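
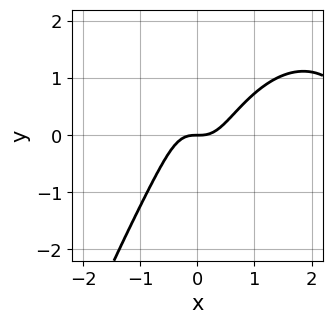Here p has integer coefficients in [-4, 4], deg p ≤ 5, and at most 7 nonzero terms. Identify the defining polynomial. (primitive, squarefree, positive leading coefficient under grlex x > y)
First, the degree is 4 — no degree-3 curve has this shape.
Next, from the axis intercepts and sections: it meets the y-axis at y = 0 (among the integer gridlines); one x-axis crossing is at x = 0.
Finally, assembling these constraints gives the stated polynomial.

x^4 - 3*x^3 + x^2*y + x*y^2 + y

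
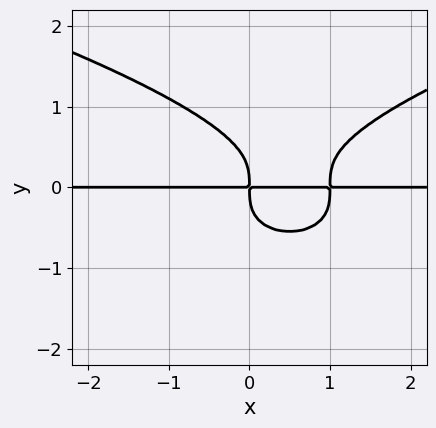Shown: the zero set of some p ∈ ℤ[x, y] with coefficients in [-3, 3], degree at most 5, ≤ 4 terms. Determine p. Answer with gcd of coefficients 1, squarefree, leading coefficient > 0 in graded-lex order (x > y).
Degree: no degree-3 curve has this shape, so deg p = 4.
Reading off the gridlines: every point of the x-axis in the box is on the curve.
Together with the visible shape, these determine p as stated.

3*y^4 - 2*x^2*y + 2*x*y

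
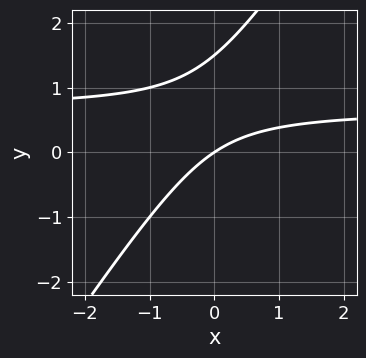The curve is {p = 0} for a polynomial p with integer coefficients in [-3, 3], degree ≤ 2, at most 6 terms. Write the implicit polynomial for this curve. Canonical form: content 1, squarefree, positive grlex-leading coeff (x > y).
3*x*y - 2*y^2 - 2*x + 3*y

1. The degree is 2 — a generic line meets the curve in up to 2 points.
2. Checking where it meets the axes: it crosses the y-axis at the gridline y = 0; it crosses the x-axis at the gridline x = 0.
3. Putting this together gives p.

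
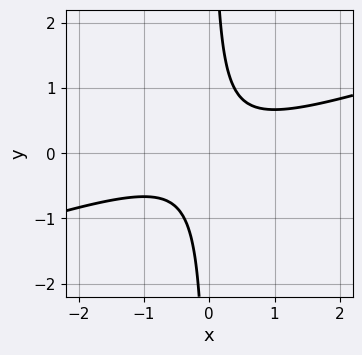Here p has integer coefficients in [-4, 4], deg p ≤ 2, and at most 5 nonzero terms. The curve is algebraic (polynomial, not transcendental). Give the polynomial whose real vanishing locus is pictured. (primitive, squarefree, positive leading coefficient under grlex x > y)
x^2 - 3*x*y + 1

deg p = 2.
From the axis intercepts and sections: it misses every integer gridline on the x-axis; no y-intercept at any integer in the box.
Fitting integer coefficients to these (and the overall shape) gives p.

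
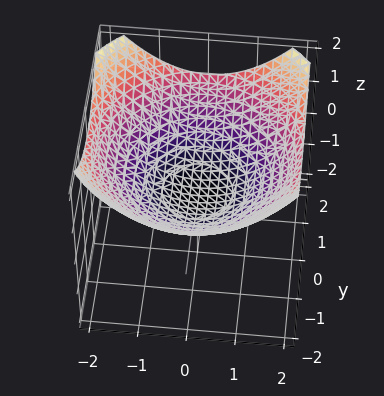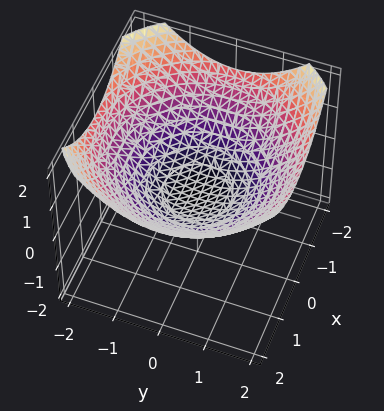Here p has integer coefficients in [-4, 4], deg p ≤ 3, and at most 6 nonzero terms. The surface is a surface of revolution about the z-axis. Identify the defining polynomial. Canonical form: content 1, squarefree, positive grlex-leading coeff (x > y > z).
x^2 + y^2 - 3*z - 1

1. deg p = 2.
2. Symmetries: every cross-section ⟂ z is a circle, so x, y appear only via x² + y².
3. From the visible intercepts: a circular section at z = 0 has radius exactly 1; among the integer gridlines, it crosses the x-axis at x ∈ {-1, 1}.
4. Solving for integer coefficients yields p as stated.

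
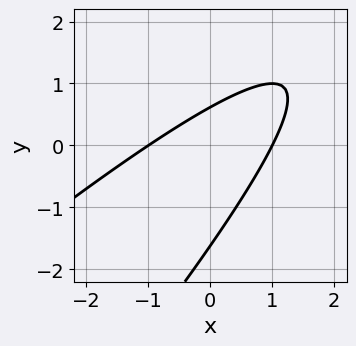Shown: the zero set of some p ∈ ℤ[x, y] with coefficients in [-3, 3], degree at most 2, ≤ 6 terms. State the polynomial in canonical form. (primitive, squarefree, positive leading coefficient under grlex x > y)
The degree is 2 — no degree-1 curve has this shape.
From the visible intercepts: among the integer gridlines, it crosses the x-axis at x ∈ {-1, 1}.
Matching integer coefficients to the picture gives p.

x^2 - 2*x*y + y^2 + y - 1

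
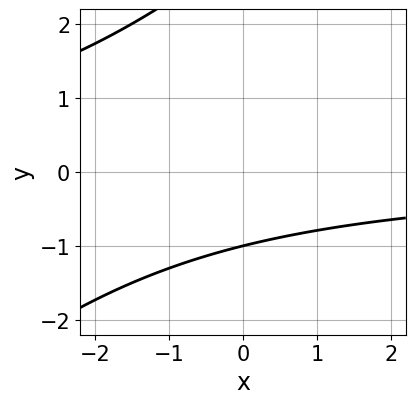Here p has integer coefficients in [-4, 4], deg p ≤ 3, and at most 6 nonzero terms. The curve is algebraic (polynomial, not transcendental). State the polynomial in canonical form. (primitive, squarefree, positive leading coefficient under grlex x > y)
First, degree: a generic line meets the curve in up to 2 points, so deg p = 2.
Next, from the visible intercepts: it crosses the y-axis at the gridline y = -1; it misses every integer gridline on the x-axis.
Finally, assembling these constraints gives the stated polynomial.

x*y - y^2 + 2*y + 3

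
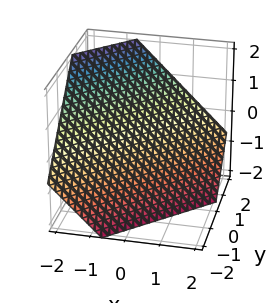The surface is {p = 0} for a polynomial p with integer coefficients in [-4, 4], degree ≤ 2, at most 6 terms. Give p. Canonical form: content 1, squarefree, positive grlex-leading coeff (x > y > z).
3*x - 3*y + 3*z + 2

First, the degree is 1 — every cross-section is a straight line — this is a plane.
Finally, the integer polynomial consistent with all of this is the stated p.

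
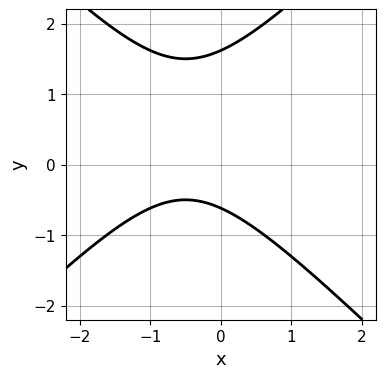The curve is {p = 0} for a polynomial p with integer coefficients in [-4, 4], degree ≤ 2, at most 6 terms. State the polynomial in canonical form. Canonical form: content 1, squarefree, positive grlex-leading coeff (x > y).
x^2 - y^2 + x + y + 1

deg p = 2. A generic line meets the curve in up to 2 points.
From the axis intercepts and sections: it misses every integer gridline on the x-axis.
Fitting integer coefficients to these (and the overall shape) gives p.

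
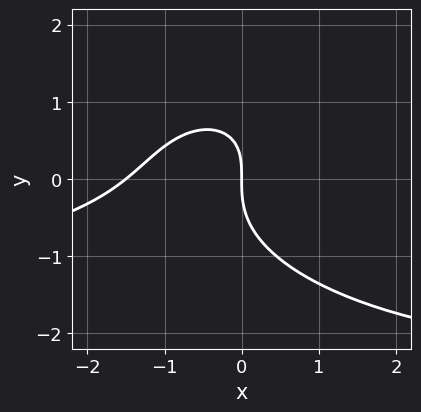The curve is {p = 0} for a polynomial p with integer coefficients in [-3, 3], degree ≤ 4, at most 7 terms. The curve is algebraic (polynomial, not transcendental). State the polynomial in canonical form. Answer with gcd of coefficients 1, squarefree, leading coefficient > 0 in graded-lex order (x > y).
deg p = 3.
From the axis intercepts and sections: it meets the x-axis at x = 0 (among the integer gridlines); it crosses the y-axis at the gridline y = 0.
Matching integer coefficients to the picture gives p.

x^2*y + 2*y^3 + 2*x^2 - x*y + 3*x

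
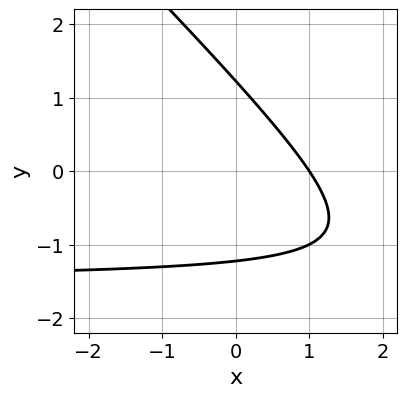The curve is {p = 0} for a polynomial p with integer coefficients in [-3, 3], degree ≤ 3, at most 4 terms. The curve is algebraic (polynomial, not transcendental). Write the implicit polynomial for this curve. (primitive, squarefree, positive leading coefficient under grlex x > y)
2*x*y + 2*y^2 + 3*x - 3

(a) Degree: a generic line meets the curve in up to 2 points, so deg p = 2.
(b) Reading off the gridlines: it crosses the x-axis at the gridline x = 1.
(c) Assembling these constraints gives the stated polynomial.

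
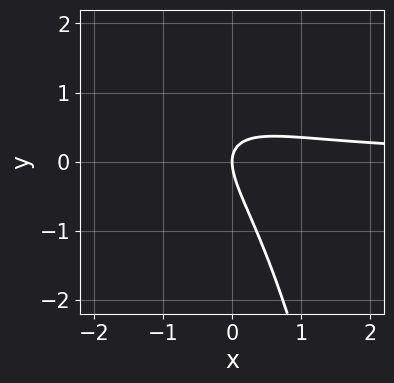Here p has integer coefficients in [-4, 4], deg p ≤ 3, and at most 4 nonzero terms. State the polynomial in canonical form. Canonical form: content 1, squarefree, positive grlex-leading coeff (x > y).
2*x^2*y + 3*x*y + 2*y^2 - 2*x

The degree is 3 — no degree-2 curve has this shape.
Checking where it meets the axes: one y-axis crossing is at y = 0; it meets the x-axis at x = 0 (among the integer gridlines).
Solving for integer coefficients yields p as stated.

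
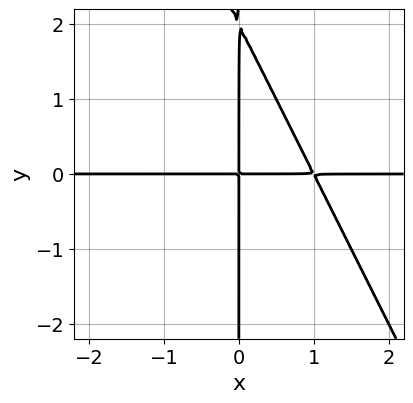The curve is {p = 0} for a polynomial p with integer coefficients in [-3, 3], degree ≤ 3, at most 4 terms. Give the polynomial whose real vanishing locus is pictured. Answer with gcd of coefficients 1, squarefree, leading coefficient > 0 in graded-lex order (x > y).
First, degree: the shape is more complex than any degree-2 curve, so deg p = 3.
Then, against the integer gridlines: every point of the y-axis in the box is on the curve; every point of the x-axis in the box is on the curve.
Finally, putting this together gives p.

2*x^2*y + x*y^2 - 2*x*y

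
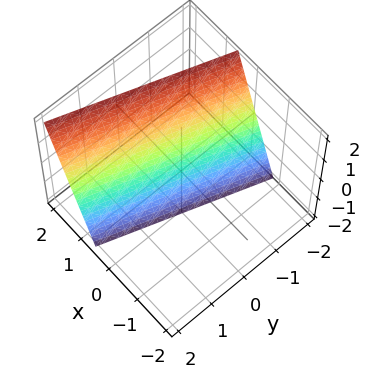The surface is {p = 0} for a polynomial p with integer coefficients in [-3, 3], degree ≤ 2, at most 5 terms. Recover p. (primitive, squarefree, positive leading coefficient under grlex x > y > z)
1. The degree is 1 — every cross-section is a straight line — this is a plane.
2. Against the integer gridlines: one y-axis crossing is at y = -2; it crosses the z-axis at the gridline z = -2.
3. These observations pin down the coefficients.

3*x - y - z - 2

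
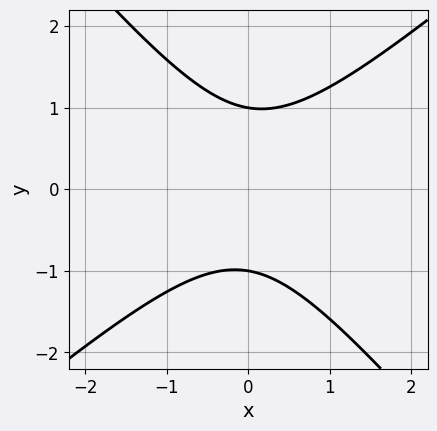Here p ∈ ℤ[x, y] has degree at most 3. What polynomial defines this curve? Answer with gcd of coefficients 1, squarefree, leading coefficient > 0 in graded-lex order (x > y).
3*x^2 - x*y - 3*y^2 + 3

1. Degree: no degree-1 curve has this shape, so deg p = 2.
2. Reading off the gridlines: among the integer gridlines, it crosses the y-axis at y ∈ {-1, 1}; no x-intercept at any integer in the box.
3. These observations pin down the coefficients.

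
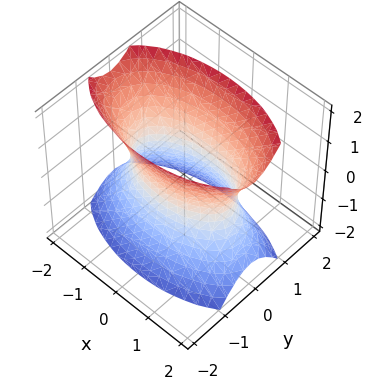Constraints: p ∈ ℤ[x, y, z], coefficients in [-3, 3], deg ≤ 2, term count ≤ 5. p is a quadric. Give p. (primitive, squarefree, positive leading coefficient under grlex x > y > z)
1. Degree: an hourglass — one-sheet hyperboloid; a quadric, so deg p = 2.
2. Symmetries: mirror symmetry z ↦ −z ⇒ only even powers of z; it's symmetric under x → −x, forcing even powers of x; it's symmetric under y → −y, forcing even powers of y.
3. From the axis intercepts and sections: it misses every integer gridline on the z-axis.
4. Matching integer coefficients to the picture gives p.

x^2 + 3*y^2 - z^2 - 2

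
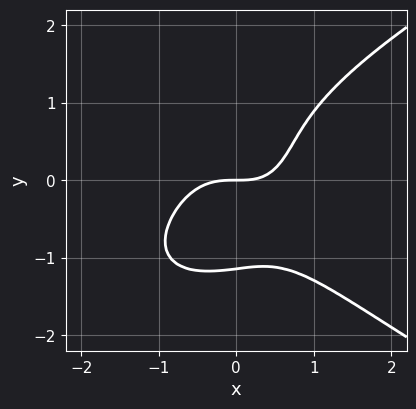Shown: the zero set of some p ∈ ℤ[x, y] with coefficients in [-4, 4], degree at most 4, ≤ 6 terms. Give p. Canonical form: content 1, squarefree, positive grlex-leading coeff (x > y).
First, the degree is 4 — the shape is more complex than any degree-3 curve.
Then, from the visible intercepts: it meets the y-axis at y = 0 (among the integer gridlines); it meets the x-axis at x = 0 (among the integer gridlines).
Finally, matching integer coefficients to the picture gives p.

2*y^4 - 3*x^3 - x*y + 3*y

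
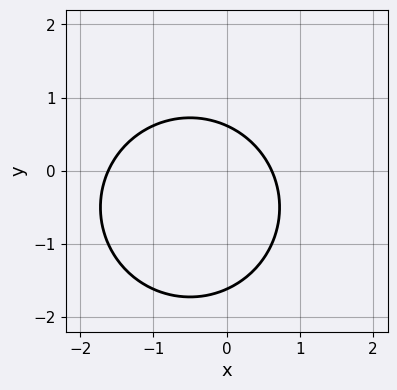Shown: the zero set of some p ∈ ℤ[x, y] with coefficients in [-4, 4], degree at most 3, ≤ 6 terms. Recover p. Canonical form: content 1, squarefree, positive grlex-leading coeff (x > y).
x^2 + y^2 + x + y - 1

First, the degree is 2 — no degree-1 curve has this shape.
Finally, solving for integer coefficients yields p as stated.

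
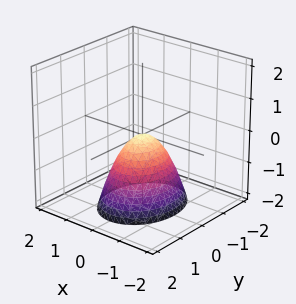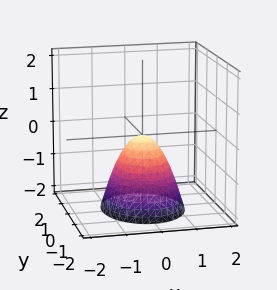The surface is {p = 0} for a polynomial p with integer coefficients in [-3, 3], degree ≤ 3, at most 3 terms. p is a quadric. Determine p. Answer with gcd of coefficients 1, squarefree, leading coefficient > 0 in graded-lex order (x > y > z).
3*x^2 + 2*y^2 + 2*z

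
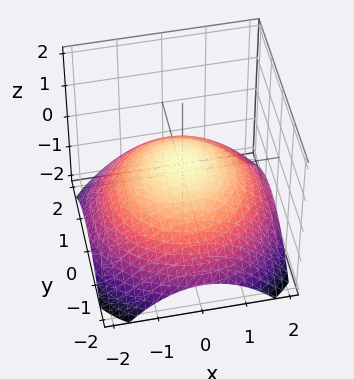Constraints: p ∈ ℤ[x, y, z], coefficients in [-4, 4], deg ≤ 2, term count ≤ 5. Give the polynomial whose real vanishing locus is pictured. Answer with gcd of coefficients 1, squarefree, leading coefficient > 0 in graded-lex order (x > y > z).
x^2 + y^2 + 3*z - 1

(a) The degree is 2 — the shape is more complex than any degree-1 surface.
(b) Symmetries: every cross-section ⟂ z is a circle, so x, y appear only via x² + y².
(c) From the axis intercepts and sections: among the integer gridlines, it crosses the x-axis at x ∈ {-1, 1}; among the integer gridlines, it crosses the y-axis at y ∈ {-1, 1}; a circular section at z = 0 has radius exactly 1.
(d) These observations pin down the coefficients.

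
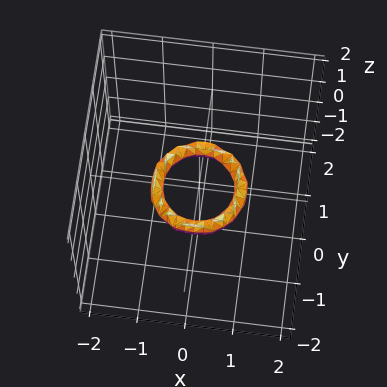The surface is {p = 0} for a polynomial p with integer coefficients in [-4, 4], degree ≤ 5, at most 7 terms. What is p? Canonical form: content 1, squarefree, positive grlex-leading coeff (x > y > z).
2*x^4 + 4*x^2*y^2 + 2*y^4 - 3*x^2 - 3*y^2 + 2*z^2 + 1

(a) The degree is 4 — no degree-3 surface has this shape.
(b) Symmetry: every cross-section ⟂ z is a circle, so x, y appear only via x² + y².
(c) From the axis intercepts and sections: among the integer gridlines, it crosses the y-axis at y ∈ {-1, 1}; the surface avoids every integer z-axis point in the box; among the integer gridlines, it crosses the x-axis at x ∈ {-1, 1}.
(d) These observations pin down the coefficients.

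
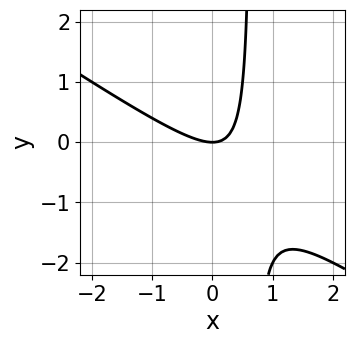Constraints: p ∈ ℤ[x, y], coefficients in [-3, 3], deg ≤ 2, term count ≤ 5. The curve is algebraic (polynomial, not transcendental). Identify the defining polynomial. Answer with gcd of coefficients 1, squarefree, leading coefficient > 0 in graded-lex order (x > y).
First, degree: no degree-1 curve has this shape, so deg p = 2.
Then, checking where it meets the axes: it crosses the x-axis at the gridline x = 0; one y-axis crossing is at y = 0.
Finally, these observations pin down the coefficients.

2*x^2 + 3*x*y - 2*y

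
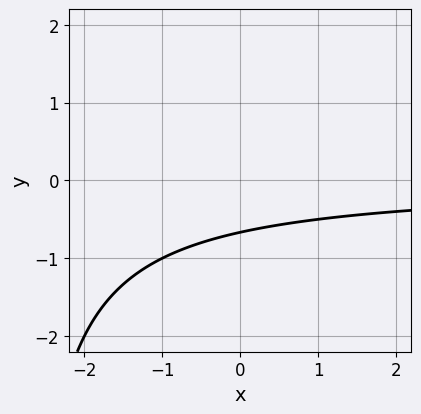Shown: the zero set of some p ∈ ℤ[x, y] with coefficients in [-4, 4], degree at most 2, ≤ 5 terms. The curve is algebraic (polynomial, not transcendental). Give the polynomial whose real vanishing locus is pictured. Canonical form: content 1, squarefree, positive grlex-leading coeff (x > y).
Degree: the shape is more complex than any degree-1 curve, so deg p = 2.
Reading off the gridlines: no x-intercept at any integer in the box.
Solving for integer coefficients yields p as stated.

x*y + 3*y + 2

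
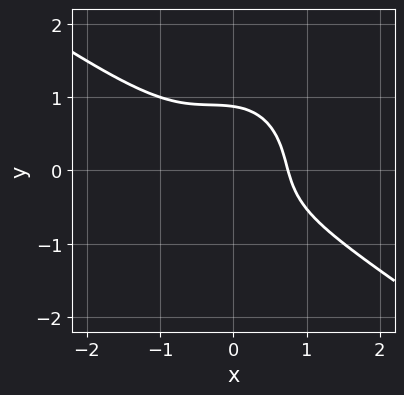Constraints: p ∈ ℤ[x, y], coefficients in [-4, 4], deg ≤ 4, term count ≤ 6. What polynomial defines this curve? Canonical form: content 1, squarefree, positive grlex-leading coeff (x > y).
3*x^3 + 3*x^2*y + 3*y^3 + x - 2

First, deg p = 3.
Finally, the integer polynomial consistent with all of this is the stated p.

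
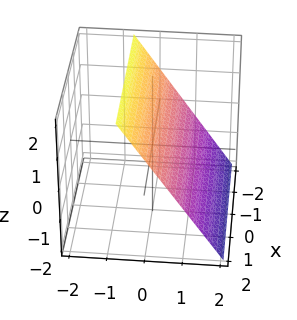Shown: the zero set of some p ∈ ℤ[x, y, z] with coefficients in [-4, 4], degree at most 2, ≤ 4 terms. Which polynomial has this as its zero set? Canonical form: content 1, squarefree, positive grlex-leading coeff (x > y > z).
3*y + 2*z - 2

(a) The degree is 1 — the surface is flat (a plane).
(b) From the visible intercepts: the surface avoids every integer x-axis point in the box; one z-axis crossing is at z = 1.
(c) Matching integer coefficients to the picture gives p.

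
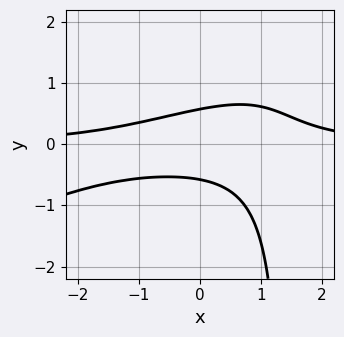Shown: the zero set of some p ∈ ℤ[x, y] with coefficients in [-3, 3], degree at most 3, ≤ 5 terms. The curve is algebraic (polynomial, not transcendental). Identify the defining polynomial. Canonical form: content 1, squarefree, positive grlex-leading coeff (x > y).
First, the degree is 3 — the shape is more complex than any degree-2 curve.
Next, checking where it meets the axes: the curve avoids every integer x-axis point in the box.
Finally, matching integer coefficients to the picture gives p.

x^2*y - 2*x*y^2 + 3*y^2 - 1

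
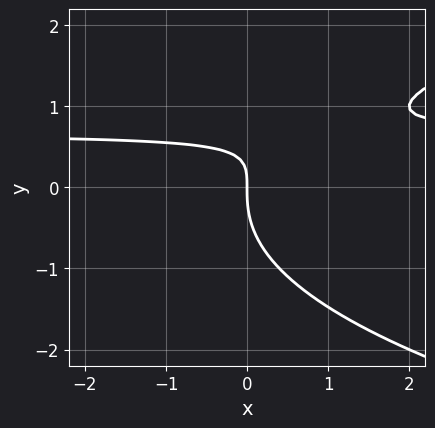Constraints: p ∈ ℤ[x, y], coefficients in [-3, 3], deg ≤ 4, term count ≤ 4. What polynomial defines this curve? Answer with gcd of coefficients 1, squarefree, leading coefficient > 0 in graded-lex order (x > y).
First, the degree is 3 — a generic line meets the curve in up to 3 points.
Next, from the visible intercepts: it crosses the x-axis at the gridline x = 0; it meets the y-axis at y = 0 (among the integer gridlines).
Finally, matching integer coefficients to the picture gives p.

2*y^3 - 3*x*y + 2*x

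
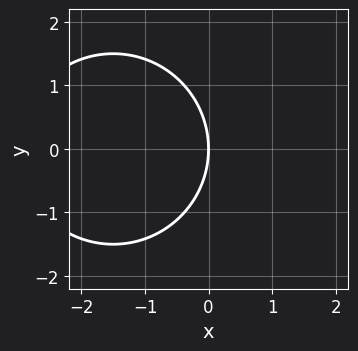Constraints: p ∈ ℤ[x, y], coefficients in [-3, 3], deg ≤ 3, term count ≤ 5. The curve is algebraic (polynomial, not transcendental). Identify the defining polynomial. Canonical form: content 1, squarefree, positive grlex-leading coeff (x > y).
1. deg p = 2.
2. Symmetries: mirror symmetry y ↦ −y ⇒ only even powers of y.
3. Checking where it meets the axes: one y-axis crossing is at y = 0; it meets the x-axis at x = 0 (among the integer gridlines).
4. Matching integer coefficients to the picture gives p.

x^2 + y^2 + 3*x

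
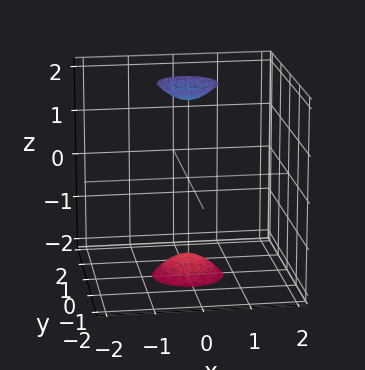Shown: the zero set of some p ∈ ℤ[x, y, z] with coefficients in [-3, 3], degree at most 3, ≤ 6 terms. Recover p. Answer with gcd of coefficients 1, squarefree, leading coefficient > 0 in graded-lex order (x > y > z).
3*x^2 + 3*y^2 - z^2 + 3

First, I count 2 distinct pieces. Treating them together as one polynomial.
Then, degree: two separate bowl-shaped sheets opening away from each other; a quadric, so deg p = 2.
Then, symmetries: rotational symmetry about the z-axis ⇒ p depends on x, y only through x² + y²; the z ↦ −z reflection is a symmetry, so z appears only in even powers.
Then, against the integer gridlines: a circular section at z = -2 has radius between 0 and 1; no x-intercept at any integer in the box.
Finally, fitting integer coefficients to these (and the overall shape) gives p.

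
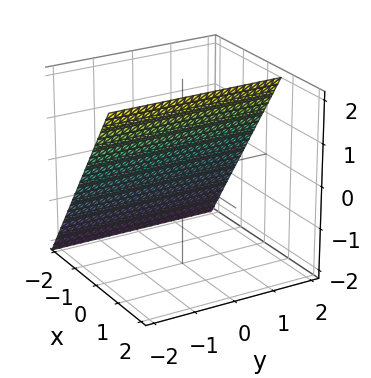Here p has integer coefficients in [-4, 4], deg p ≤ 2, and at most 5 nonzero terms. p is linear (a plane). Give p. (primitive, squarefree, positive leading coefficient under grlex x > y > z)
3*x - 2*z + 2

First, deg p = 1.
Next, from the visible intercepts: the surface avoids every integer y-axis point in the box; it crosses the z-axis at the gridline z = 1.
Finally, the integer polynomial consistent with all of this is the stated p.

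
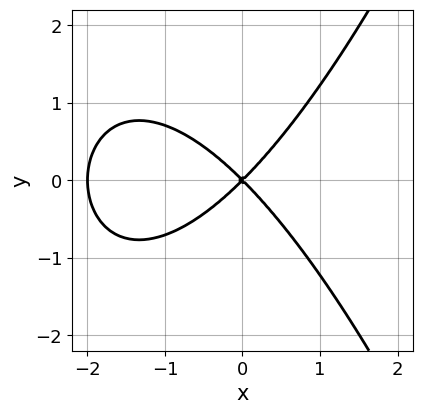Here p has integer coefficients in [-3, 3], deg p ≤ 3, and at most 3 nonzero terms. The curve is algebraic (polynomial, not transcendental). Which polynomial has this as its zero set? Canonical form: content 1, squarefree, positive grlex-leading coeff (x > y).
First, deg p = 3.
Next, symmetries: mirror symmetry y ↦ −y ⇒ only even powers of y.
Next, observable constraints: among the integer gridlines, it crosses the x-axis at x ∈ {-2, 0}; it meets the y-axis at y = 0 (among the integer gridlines).
Finally, solving for integer coefficients yields p as stated.

x^3 + 2*x^2 - 2*y^2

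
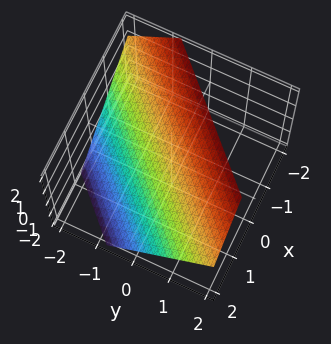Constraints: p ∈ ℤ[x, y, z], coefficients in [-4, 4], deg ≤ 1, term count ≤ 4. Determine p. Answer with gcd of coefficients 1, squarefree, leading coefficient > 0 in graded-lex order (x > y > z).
The degree is 1 — the surface is flat (a plane).
The integer polynomial consistent with all of this is the stated p.

3*x - 3*y + 3*z - 2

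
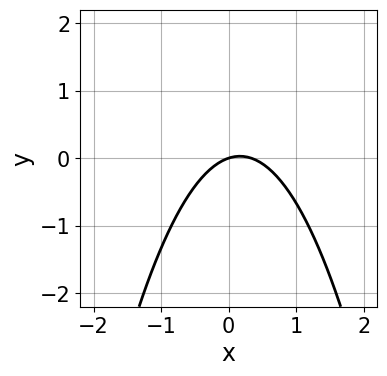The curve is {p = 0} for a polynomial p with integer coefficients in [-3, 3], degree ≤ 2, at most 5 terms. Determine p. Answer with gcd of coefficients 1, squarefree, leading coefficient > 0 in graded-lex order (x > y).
3*x^2 - x + 3*y

First, deg p = 2. The shape is more complex than any degree-1 curve.
Next, against the integer gridlines: one y-axis crossing is at y = 0; one x-axis crossing is at x = 0.
Finally, together with the visible shape, these determine p as stated.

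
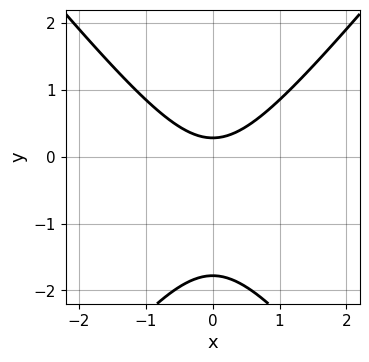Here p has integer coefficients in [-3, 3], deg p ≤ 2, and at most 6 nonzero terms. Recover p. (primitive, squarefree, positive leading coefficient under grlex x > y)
3*x^2 - 2*y^2 - 3*y + 1

First, deg p = 2.
Next, symmetries: it's symmetric under x → −x, forcing even powers of x.
Then, from the axis intercepts and sections: it misses every integer gridline on the x-axis.
Finally, matching integer coefficients to the picture gives p.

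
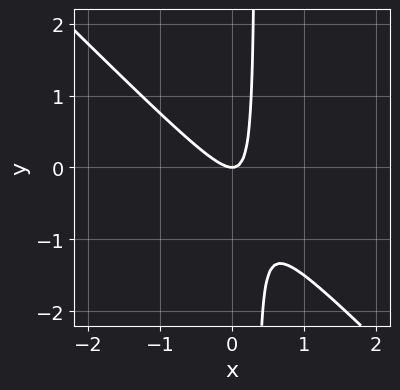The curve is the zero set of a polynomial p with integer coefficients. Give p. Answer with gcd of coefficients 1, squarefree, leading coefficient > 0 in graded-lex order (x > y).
Degree: no degree-1 curve has this shape, so deg p = 2.
Observable constraints: it meets the y-axis at y = 0 (among the integer gridlines); one x-axis crossing is at x = 0.
The integer polynomial consistent with all of this is the stated p.

3*x^2 + 3*x*y - y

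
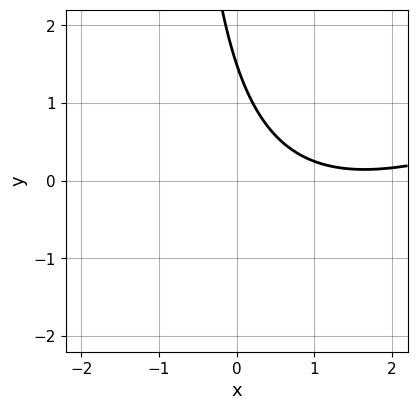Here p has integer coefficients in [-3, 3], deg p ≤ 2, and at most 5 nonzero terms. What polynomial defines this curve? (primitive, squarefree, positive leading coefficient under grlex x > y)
First, degree: no degree-1 curve has this shape, so deg p = 2.
Then, from the axis intercepts and sections: the curve avoids every integer x-axis point in the box.
Finally, together with the visible shape, these determine p as stated.

x^2 - 2*x*y - 3*x - 2*y + 3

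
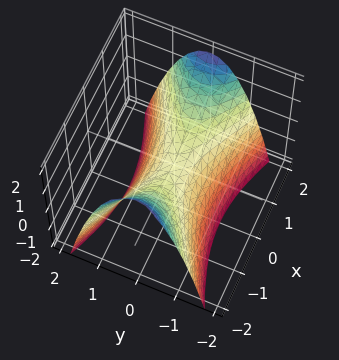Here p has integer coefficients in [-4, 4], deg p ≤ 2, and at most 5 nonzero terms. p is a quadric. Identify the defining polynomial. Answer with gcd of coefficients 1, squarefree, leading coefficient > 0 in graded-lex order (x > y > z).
x^2 - 3*y^2 - 2*z

1. The degree is 2 — a saddle surface; a quadric.
2. Symmetries: the y ↦ −y reflection is a symmetry, so y appears only in even powers; mirror symmetry x ↦ −x ⇒ only even powers of x.
3. From the visible intercepts: it crosses the x-axis at the gridline x = 0; it meets the z-axis at z = 0 (among the integer gridlines); it crosses the y-axis at the gridline y = 0.
4. Fitting integer coefficients to these (and the overall shape) gives p.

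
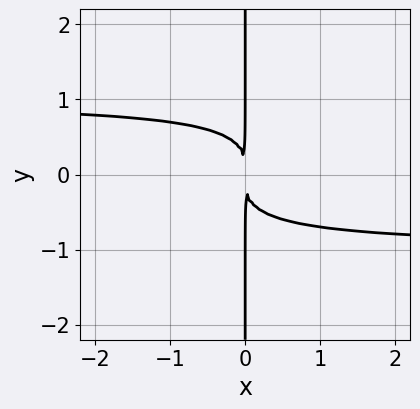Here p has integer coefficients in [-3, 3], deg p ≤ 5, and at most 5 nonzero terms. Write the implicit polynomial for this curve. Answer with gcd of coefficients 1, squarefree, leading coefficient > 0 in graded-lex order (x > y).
2*x^2*y^2 - 3*x*y^3 - 2*x^2

First, deg p = 4.
Next, from the axis intercepts and sections: the visible y-axis segment lies entirely on the curve.
Finally, these observations pin down the coefficients.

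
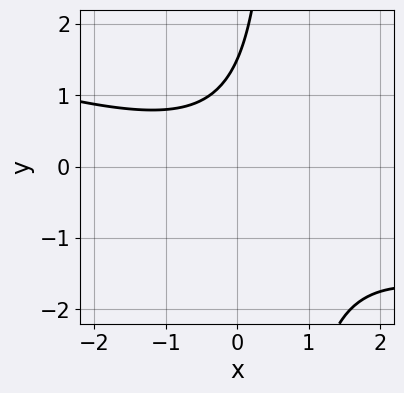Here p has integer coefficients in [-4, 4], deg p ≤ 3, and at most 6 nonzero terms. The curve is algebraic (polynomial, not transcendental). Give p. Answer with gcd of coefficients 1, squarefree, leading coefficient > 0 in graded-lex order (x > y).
x^2 + 3*x*y - 2*y + 3

deg p = 2.
Reading off the gridlines: no x-intercept at any integer in the box.
Putting this together gives p.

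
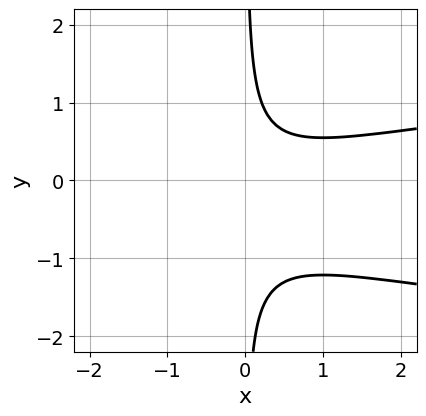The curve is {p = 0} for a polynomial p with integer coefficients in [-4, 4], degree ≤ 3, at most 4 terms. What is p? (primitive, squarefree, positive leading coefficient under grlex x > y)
Degree: a generic line meets the curve in up to 3 points, so deg p = 3.
Reading off the gridlines: no x-intercept at any integer in the box; the curve avoids every integer y-axis point in the box.
The integer polynomial consistent with all of this is the stated p.

3*x*y^2 - x^2 + 2*x*y - 1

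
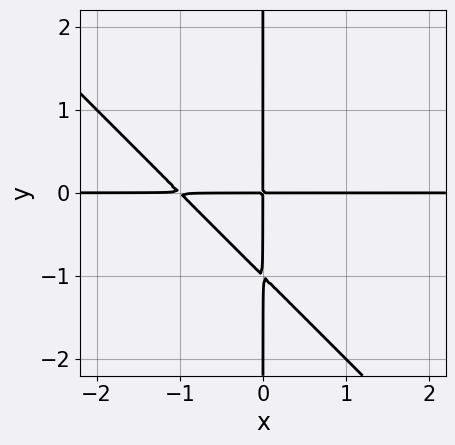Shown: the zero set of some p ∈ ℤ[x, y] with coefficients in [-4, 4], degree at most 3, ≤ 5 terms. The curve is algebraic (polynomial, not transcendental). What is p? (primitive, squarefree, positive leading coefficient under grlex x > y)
x^2*y + x*y^2 + x*y

(a) Degree: the shape is more complex than any degree-2 curve, so deg p = 3.
(b) Reading off the gridlines: the visible y-axis segment lies entirely on the curve; every point of the x-axis in the box is on the curve.
(c) Putting this together gives p.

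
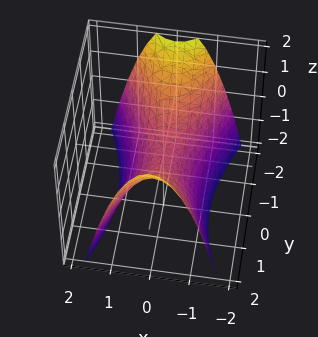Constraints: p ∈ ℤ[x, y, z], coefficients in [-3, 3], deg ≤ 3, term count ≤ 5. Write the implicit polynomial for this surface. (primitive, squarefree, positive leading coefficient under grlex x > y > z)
1. The degree is 2 — a hyperbolic paraboloid; a quadric.
2. Symmetries: mirror symmetry y ↦ −y ⇒ only even powers of y; the x ↦ −x reflection is a symmetry, so x appears only in even powers.
3. Reading off the gridlines: it crosses the x-axis at the gridline x = 0; one y-axis crossing is at y = 0; it crosses the z-axis at the gridline z = 0.
4. Together with the visible shape, these determine p as stated.

3*x^2 - y^2 + 2*z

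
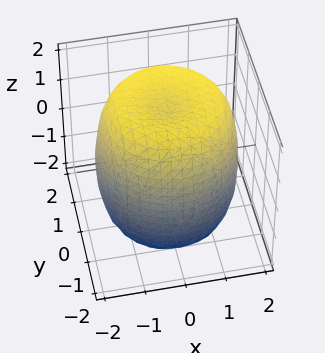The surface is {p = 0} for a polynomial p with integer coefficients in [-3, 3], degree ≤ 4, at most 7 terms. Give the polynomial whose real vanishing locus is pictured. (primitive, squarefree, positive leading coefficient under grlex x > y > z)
First, the degree is 4 — a generic line meets the surface in up to 4 points.
Next, by symmetry, every cross-section ⟂ z is a circle, so x, y appear only via x² + y².
Then, from the axis intercepts and sections: a circular section at z = -2 has radius exactly 1.
Finally, matching integer coefficients to the picture gives p.

x^4 + 2*x^2*y^2 + y^4 - 2*x^2 - 2*y^2 + z^2 - 3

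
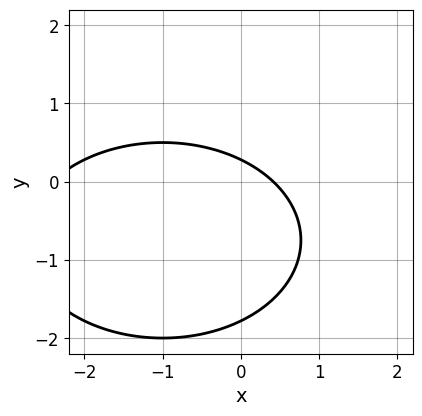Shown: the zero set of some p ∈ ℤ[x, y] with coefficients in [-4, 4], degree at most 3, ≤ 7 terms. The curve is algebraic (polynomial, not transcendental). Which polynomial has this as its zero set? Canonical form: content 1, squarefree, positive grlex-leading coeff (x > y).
x^2 + 2*y^2 + 2*x + 3*y - 1

1. deg p = 2.
2. Putting this together gives p.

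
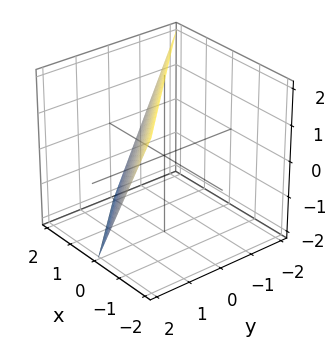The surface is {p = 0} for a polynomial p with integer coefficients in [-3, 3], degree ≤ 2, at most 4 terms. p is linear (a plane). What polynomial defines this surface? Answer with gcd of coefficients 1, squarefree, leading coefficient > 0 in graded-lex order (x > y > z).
First, degree: the surface is flat (a plane), so deg p = 1.
Next, against the integer gridlines: it meets the y-axis at y = 1 (among the integer gridlines); it meets the z-axis at z = 2 (among the integer gridlines).
Finally, solving for integer coefficients yields p as stated. Check: (1, 0, 0) on the x-axis lies on the surface, and p(1, 0, 0) = 0. ✓

2*x + 2*y + z - 2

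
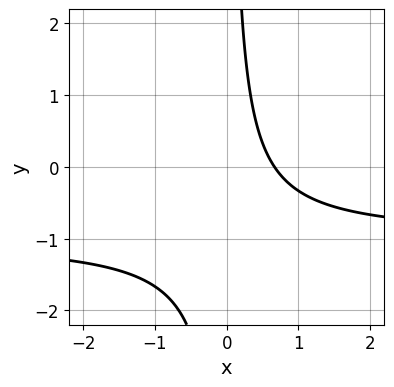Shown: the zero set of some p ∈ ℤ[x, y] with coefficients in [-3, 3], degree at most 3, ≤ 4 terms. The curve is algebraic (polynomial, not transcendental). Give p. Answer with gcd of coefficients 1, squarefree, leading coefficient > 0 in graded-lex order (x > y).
3*x*y + 3*x - 2

Degree: the shape is more complex than any degree-1 curve, so deg p = 2.
From the axis intercepts and sections: the curve avoids every integer y-axis point in the box.
Together with the visible shape, these determine p as stated.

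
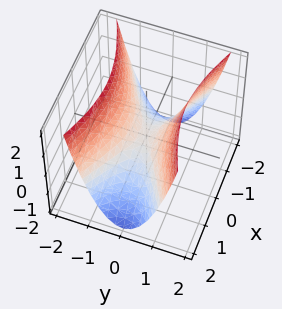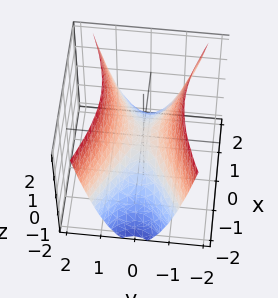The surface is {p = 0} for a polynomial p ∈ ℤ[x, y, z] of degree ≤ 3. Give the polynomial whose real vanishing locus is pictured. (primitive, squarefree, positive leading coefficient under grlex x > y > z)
x^2 - 3*y^2 + 2*z

1. Degree: a saddle surface; a quadric, so deg p = 2.
2. Symmetries: it's symmetric under y → −y, forcing even powers of y; mirror symmetry x ↦ −x ⇒ only even powers of x.
3. Reading off the gridlines: it meets the x-axis at x = 0 (among the integer gridlines); one y-axis crossing is at y = 0; one z-axis crossing is at z = 0.
4. These observations pin down the coefficients.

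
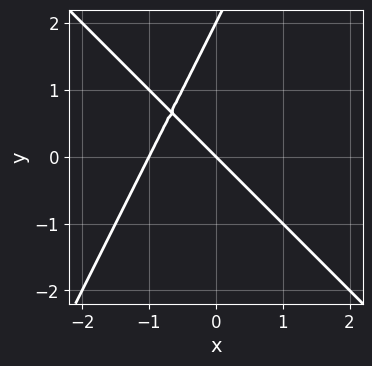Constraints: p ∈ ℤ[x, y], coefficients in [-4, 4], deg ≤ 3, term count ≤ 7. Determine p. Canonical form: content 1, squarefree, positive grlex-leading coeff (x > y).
(a) The degree is 2 — no degree-1 curve has this shape.
(b) From the visible intercepts: among the integer gridlines, it crosses the x-axis at x ∈ {-1, 0}; among the integer gridlines, it crosses the y-axis at y ∈ {0, 2}.
(c) Together with the visible shape, these determine p as stated.

2*x^2 + x*y - y^2 + 2*x + 2*y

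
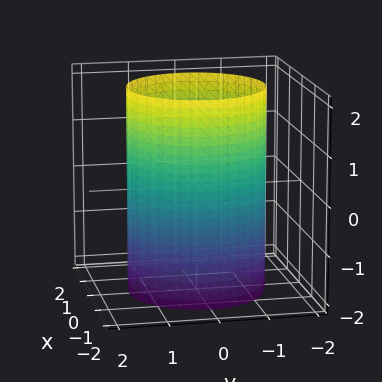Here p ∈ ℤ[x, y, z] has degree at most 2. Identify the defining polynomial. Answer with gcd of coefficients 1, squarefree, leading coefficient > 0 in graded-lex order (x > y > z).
The degree is 2 — a cylinder; a quadric.
Symmetries: mirror symmetry z ↦ −z ⇒ only even powers of z; the surface is invariant under rotation about z: p = q(x² + y², z).
From the axis intercepts and sections: a circular section at z = -1 has radius between 1 and 2; no z-intercept at any integer in the box.
Matching integer coefficients to the picture gives p.

x^2 + y^2 - 2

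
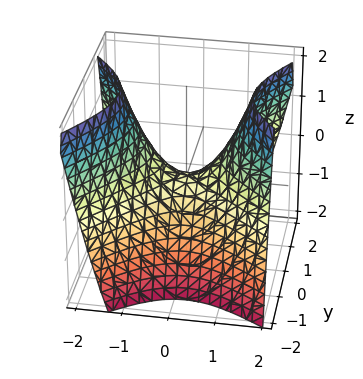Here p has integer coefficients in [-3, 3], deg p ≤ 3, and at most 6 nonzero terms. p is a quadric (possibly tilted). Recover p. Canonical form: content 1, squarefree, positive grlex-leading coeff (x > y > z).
1. Degree: the shape is more complex than any degree-1 surface, so deg p = 2.
2. Checking where it meets the axes: one y-axis crossing is at y = 0; it meets the x-axis at x = 0 (among the integer gridlines); it crosses the z-axis at the gridline z = 0.
3. The integer polynomial consistent with all of this is the stated p.

3*x^2 + x*y - 3*y^2 - 3*z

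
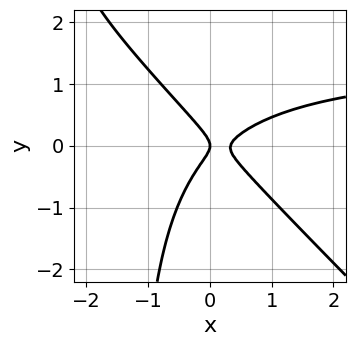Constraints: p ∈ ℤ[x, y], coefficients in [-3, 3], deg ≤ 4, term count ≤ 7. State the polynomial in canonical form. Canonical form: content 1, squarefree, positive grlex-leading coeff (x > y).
2*x^2*y + 2*x*y^2 - 3*x^2 + 3*y^2 + x

The degree is 3 — a generic line meets the curve in up to 3 points.
Reading off the gridlines: one y-axis crossing is at y = 0; it meets the x-axis at x = 0 (among the integer gridlines).
Putting this together gives p.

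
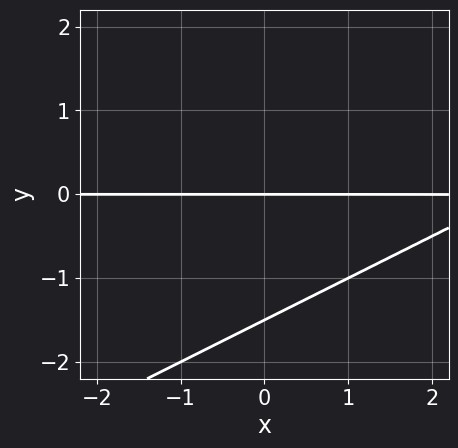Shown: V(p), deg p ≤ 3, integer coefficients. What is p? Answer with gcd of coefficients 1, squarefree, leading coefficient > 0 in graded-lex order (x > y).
1. deg p = 2. The shape is more complex than any degree-1 curve.
2. Reading off the gridlines: every point of the x-axis in the box is on the curve; it meets the y-axis at y = 0 (among the integer gridlines).
3. Matching integer coefficients to the picture gives p.

x*y - 2*y^2 - 3*y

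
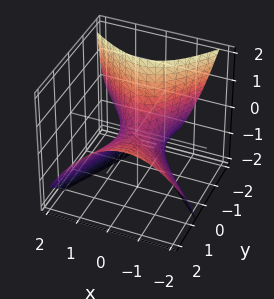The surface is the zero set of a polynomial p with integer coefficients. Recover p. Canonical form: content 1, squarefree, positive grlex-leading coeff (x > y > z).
2*x^2 + x*y - y^2 + 2*y*z + 2*z

(a) Degree: a generic line meets the surface in up to 2 points, so deg p = 2.
(b) Reading off the gridlines: it crosses the z-axis at the gridline z = 0; it crosses the x-axis at the gridline x = 0; one y-axis crossing is at y = 0.
(c) These observations pin down the coefficients.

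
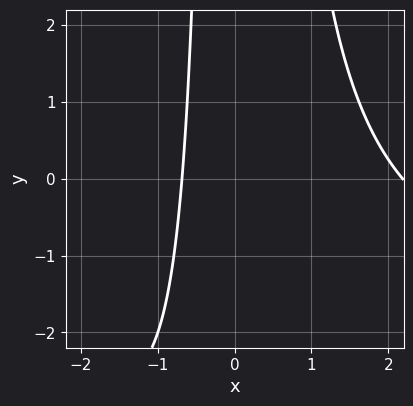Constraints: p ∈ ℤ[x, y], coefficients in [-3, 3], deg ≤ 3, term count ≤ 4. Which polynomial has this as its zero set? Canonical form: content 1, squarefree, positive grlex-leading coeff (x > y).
x^2*y + 2*x^2 - 3*x - 3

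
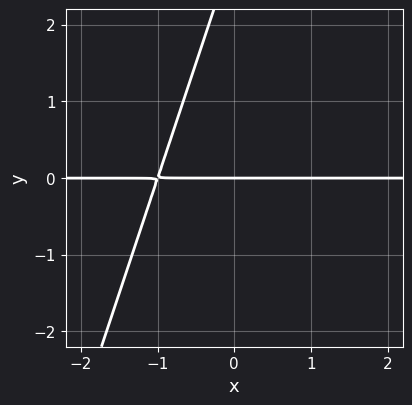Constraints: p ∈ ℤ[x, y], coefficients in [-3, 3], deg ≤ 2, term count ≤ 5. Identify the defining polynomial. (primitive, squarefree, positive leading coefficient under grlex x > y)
3*x*y - y^2 + 3*y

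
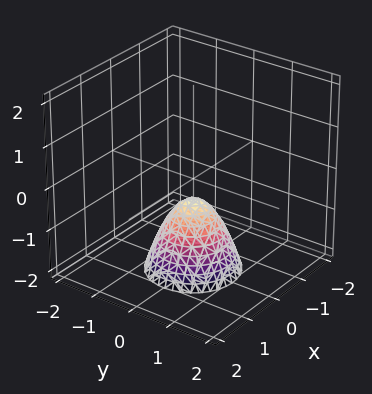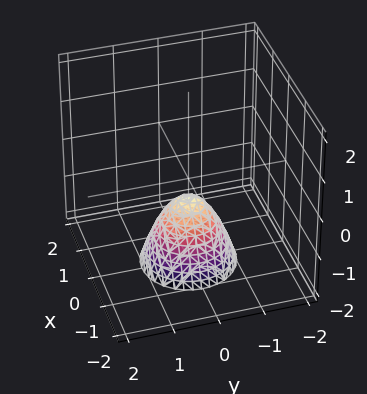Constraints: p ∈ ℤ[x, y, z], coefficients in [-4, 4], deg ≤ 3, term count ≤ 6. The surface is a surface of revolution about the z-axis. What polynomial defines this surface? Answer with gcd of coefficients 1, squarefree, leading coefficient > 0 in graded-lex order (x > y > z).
3*x^2 + 3*y^2 + 2*z + 1

(a) The degree is 2 — the shape is more complex than any degree-1 surface.
(b) Symmetry: every cross-section ⟂ z is a circle, so x, y appear only via x² + y².
(c) Against the integer gridlines: a circular section at z = -1 has radius between 0 and 1; no y-intercept at any integer in the box; it misses every integer gridline on the x-axis.
(d) Solving for integer coefficients yields p as stated.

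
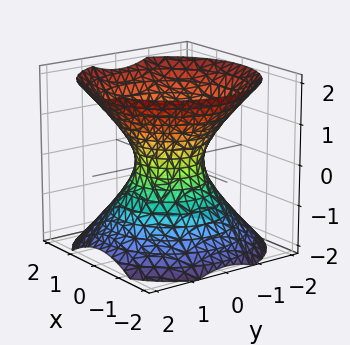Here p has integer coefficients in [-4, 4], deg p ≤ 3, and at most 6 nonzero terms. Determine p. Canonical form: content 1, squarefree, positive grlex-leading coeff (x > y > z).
3*x^2 + 3*y^2 - 3*z^2 - 2

1. The degree is 2 — one connected sheet with a waist; a quadric.
2. Symmetries: mirror symmetry z ↦ −z ⇒ only even powers of z; the surface is invariant under rotation about z: p = q(x² + y², z).
3. Against the integer gridlines: a circular section at z = 1 has radius between 1 and 2; no z-intercept at any integer in the box.
4. Solving for integer coefficients yields p as stated.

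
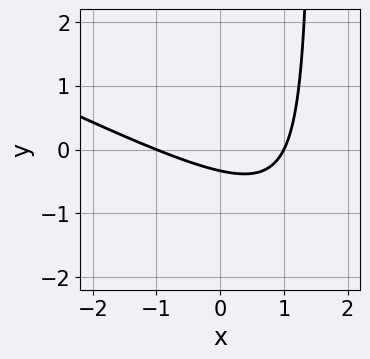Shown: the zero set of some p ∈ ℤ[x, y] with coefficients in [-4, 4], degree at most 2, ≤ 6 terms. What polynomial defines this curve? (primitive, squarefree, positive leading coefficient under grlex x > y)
x^2 + 2*x*y - 3*y - 1

First, degree: a generic line meets the curve in up to 2 points, so deg p = 2.
Then, observable constraints: the x-axis gridline crossings are at x ∈ {-1, 1}.
Finally, assembling these constraints gives the stated polynomial.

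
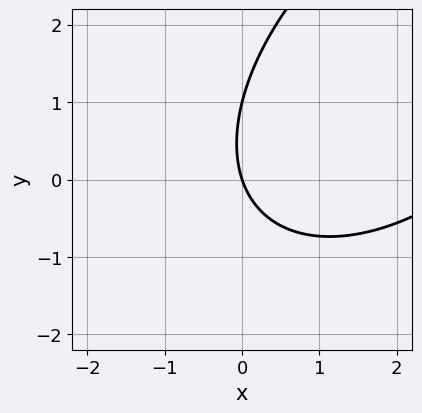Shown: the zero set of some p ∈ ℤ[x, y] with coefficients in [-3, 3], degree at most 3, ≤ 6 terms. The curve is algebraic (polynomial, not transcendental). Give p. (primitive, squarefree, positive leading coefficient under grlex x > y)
1. deg p = 2. No degree-1 curve has this shape.
2. From the visible intercepts: it crosses the x-axis at the gridline x = 0; the y-axis gridline crossings are at y ∈ {0, 1}.
3. Together with the visible shape, these determine p as stated.

x^2 - x*y + y^2 - 3*x - y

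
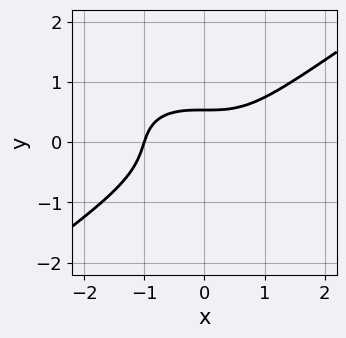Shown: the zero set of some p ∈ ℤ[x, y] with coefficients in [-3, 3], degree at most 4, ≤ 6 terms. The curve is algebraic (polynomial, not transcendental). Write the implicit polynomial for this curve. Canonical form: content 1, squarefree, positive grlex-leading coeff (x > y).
1. The degree is 3 — no degree-2 curve has this shape.
2. Observable constraints: it crosses the x-axis at the gridline x = -1.
3. Assembling these constraints gives the stated polynomial.

x^3 - 3*y^3 - y + 1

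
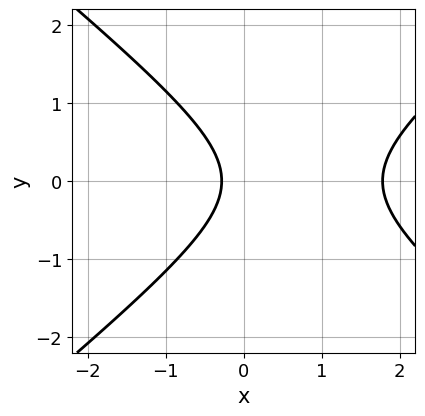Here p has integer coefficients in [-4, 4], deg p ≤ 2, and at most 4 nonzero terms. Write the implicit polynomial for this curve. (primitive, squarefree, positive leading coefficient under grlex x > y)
2*x^2 - 3*y^2 - 3*x - 1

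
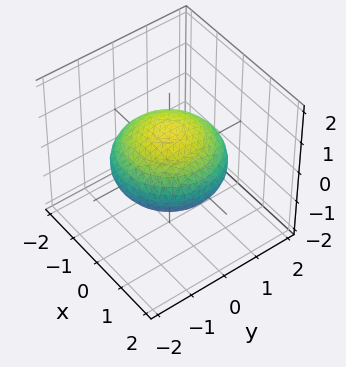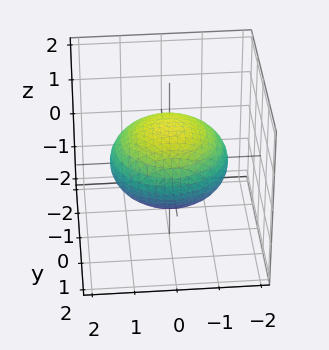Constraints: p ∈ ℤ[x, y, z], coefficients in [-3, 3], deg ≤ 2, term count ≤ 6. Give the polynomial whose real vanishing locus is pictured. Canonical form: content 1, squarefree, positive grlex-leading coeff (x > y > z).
(a) deg p = 2.
(b) Symmetries: mirror symmetry z ↦ −z ⇒ only even powers of z; the z-axis is an axis of rotation, so x and y enter only as x² + y².
(c) Checking where it meets the axes: a circular section at z = 0 has radius between 1 and 2; the z-axis gridline crossings are at z ∈ {-1, 1}.
(d) These observations pin down the coefficients.

x^2 + y^2 + 2*z^2 - 2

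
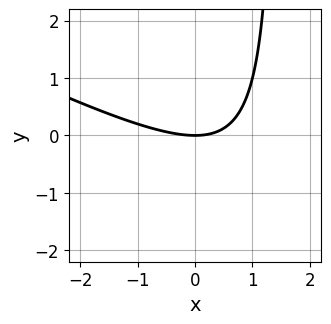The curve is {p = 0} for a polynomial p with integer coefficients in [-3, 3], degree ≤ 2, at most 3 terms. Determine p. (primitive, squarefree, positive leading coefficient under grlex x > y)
1. Degree: no degree-1 curve has this shape, so deg p = 2.
2. Observable constraints: it crosses the y-axis at the gridline y = 0; it meets the x-axis at x = 0 (among the integer gridlines).
3. Assembling these constraints gives the stated polynomial.

x^2 + 2*x*y - 3*y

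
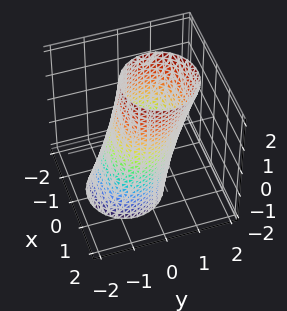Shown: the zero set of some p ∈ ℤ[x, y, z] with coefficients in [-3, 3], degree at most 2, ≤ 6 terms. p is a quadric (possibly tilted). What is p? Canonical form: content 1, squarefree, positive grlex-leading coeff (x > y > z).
First, deg p = 2.
Then, checking where it meets the axes: the y-axis gridline crossings are at y ∈ {-1, 1}; among the integer gridlines, it crosses the x-axis at x ∈ {-1, 1}; no z-intercept at any integer in the box.
Finally, solving for integer coefficients yields p as stated.

2*x^2 + 2*y^2 - y*z - 2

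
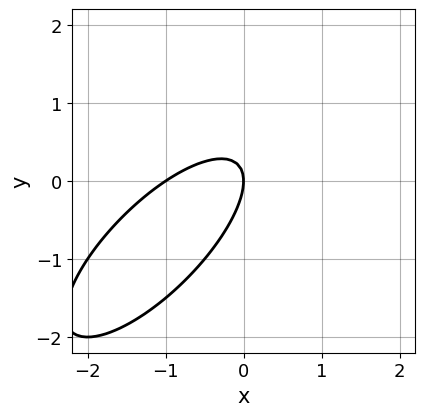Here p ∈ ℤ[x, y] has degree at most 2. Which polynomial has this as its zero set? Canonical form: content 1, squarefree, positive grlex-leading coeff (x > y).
2*x^2 - 3*x*y + 2*y^2 + 2*x

1. The degree is 2 — no degree-1 curve has this shape.
2. Observable constraints: among the integer gridlines, it crosses the x-axis at x ∈ {-1, 0}; it meets the y-axis at y = 0 (among the integer gridlines).
3. These observations pin down the coefficients.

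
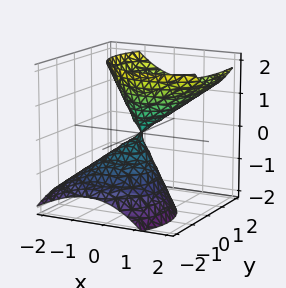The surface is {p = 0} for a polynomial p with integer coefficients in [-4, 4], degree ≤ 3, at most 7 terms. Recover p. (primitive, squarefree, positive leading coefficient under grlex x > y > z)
First, deg p = 2.
Then, reading off the gridlines: it crosses the y-axis at the gridline y = 0; it crosses the z-axis at the gridline z = 0; it meets the x-axis at x = 0 (among the integer gridlines).
Finally, together with the visible shape, these determine p as stated.

3*x^2 - 2*x*z + 3*y^2 - 3*y*z - 2*z^2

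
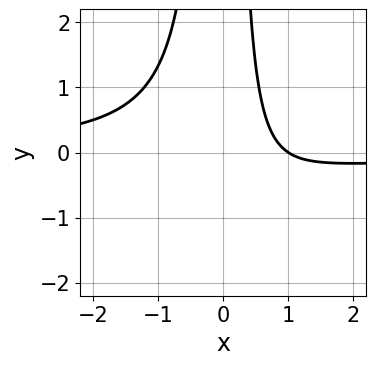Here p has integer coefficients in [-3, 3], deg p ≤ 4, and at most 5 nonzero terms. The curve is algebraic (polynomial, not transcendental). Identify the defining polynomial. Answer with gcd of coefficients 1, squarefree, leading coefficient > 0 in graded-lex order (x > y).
3*x^2*y + 2*x - 2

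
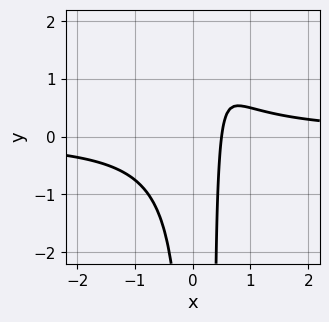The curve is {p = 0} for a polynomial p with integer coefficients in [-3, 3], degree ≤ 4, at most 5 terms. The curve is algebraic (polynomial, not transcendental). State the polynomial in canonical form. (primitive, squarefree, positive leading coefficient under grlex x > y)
3*x^2*y - x*y - 2*x + 1

Degree: no degree-2 curve has this shape, so deg p = 3.
Observable constraints: it misses every integer gridline on the y-axis.
Together with the visible shape, these determine p as stated.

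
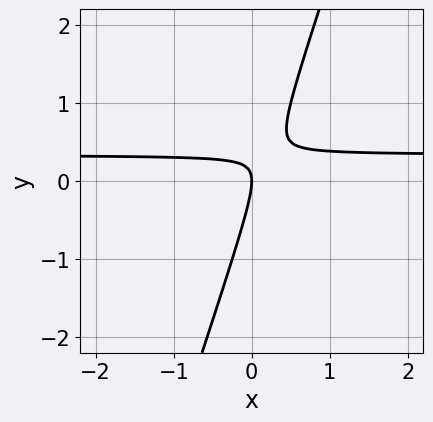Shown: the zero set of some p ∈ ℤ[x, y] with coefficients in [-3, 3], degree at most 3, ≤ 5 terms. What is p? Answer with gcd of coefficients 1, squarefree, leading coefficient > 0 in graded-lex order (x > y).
3*x*y - y^2 - x

(a) Degree: no degree-1 curve has this shape, so deg p = 2.
(b) Observable constraints: it crosses the x-axis at the gridline x = 0; it crosses the y-axis at the gridline y = 0.
(c) Assembling these constraints gives the stated polynomial.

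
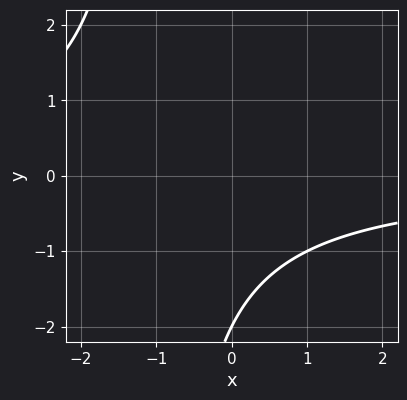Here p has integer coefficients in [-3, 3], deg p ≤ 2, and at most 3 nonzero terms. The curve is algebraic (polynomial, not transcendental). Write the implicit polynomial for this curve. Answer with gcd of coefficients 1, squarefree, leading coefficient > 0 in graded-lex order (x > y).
x*y + y + 2

1. deg p = 2. No degree-1 curve has this shape.
2. From the axis intercepts and sections: it crosses the y-axis at the gridline y = -2; no x-intercept at any integer in the box.
3. Matching integer coefficients to the picture gives p.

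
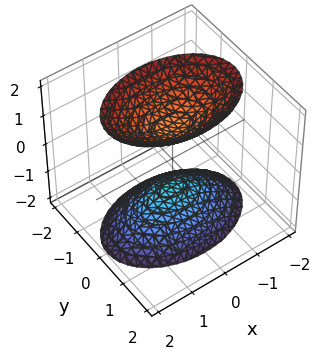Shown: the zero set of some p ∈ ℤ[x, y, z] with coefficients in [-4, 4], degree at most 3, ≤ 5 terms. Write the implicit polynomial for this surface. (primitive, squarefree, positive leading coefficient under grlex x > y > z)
First, the picture has 2 separate pieces. They look like related sheets of one shape, so recover p as a whole.
Next, degree: two separate bowl-shaped sheets opening away from each other; a quadric, so deg p = 2.
Next, symmetries: it's symmetric under y → −y, forcing even powers of y; the x ↦ −x reflection is a symmetry, so x appears only in even powers; it's symmetric under z → −z, forcing even powers of z.
Then, against the integer gridlines: it misses every integer gridline on the y-axis; the surface avoids every integer x-axis point in the box; among the integer gridlines, it crosses the z-axis at z ∈ {-1, 1}.
Finally, together with the visible shape, these determine p as stated.

x^2 + 2*y^2 - z^2 + 1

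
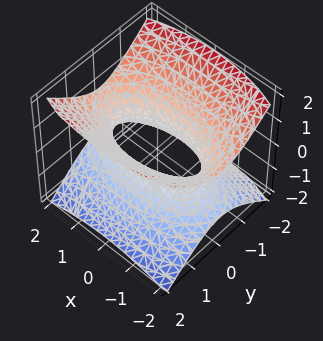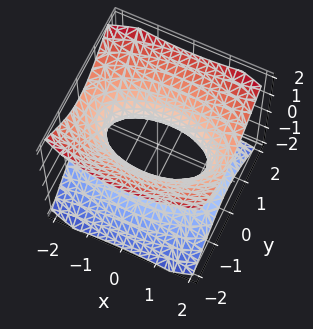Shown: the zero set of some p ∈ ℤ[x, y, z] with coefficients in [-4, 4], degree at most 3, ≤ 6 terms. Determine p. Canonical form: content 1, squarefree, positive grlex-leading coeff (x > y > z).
First, deg p = 2. An hourglass — one-sheet hyperboloid; a quadric.
Next, symmetries: it's symmetric under x → −x, forcing even powers of x; mirror symmetry y ↦ −y ⇒ only even powers of y; mirror symmetry z ↦ −z ⇒ only even powers of z.
Then, checking where it meets the axes: it misses every integer gridline on the z-axis.
Finally, fitting integer coefficients to these (and the overall shape) gives p.

x^2 + 3*y^2 - 3*z^2 - 2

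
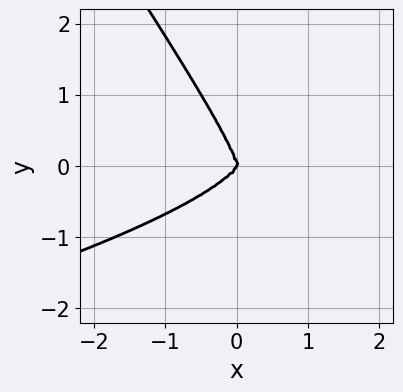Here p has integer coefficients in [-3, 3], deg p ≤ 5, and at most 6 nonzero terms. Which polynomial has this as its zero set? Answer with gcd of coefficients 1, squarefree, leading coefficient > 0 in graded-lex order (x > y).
The degree is 4 — the shape is more complex than any degree-3 curve.
Observable constraints: it meets the x-axis at x = 0 (among the integer gridlines); it meets the y-axis at y = 0 (among the integer gridlines).
The integer polynomial consistent with all of this is the stated p.

3*x*y^3 + 2*y^4 + 2*x^3 - x^2*y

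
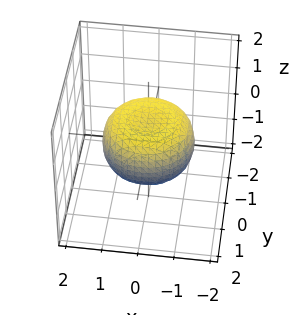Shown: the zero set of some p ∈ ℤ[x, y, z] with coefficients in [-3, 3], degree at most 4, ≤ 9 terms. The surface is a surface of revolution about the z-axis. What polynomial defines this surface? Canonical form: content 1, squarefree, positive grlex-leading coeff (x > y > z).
x^4 + 2*x^2*y^2 + y^4 - x^2 - y^2 + 2*z^2 - 1

(a) The degree is 4 — no degree-3 surface has this shape.
(b) Symmetry: the surface is invariant under rotation about z: p = q(x² + y², z).
(c) Against the integer gridlines: a circular section at z = 0 has radius between 1 and 2.
(d) These observations pin down the coefficients.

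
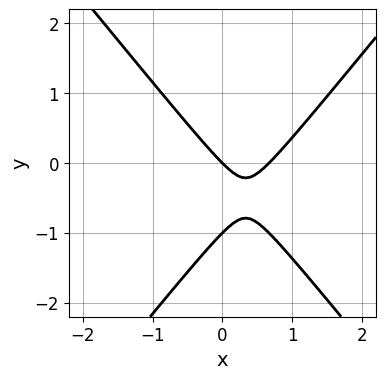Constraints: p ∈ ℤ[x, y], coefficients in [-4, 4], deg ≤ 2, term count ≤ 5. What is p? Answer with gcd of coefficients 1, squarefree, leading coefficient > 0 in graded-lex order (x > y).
3*x^2 - 2*y^2 - 2*x - 2*y

(a) Degree: a generic line meets the curve in up to 2 points, so deg p = 2.
(b) From the axis intercepts and sections: it crosses the x-axis at the gridline x = 0; among the integer gridlines, it crosses the y-axis at y ∈ {-1, 0}.
(c) Matching integer coefficients to the picture gives p.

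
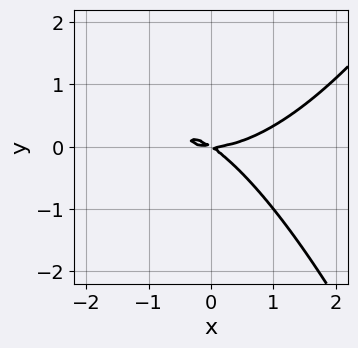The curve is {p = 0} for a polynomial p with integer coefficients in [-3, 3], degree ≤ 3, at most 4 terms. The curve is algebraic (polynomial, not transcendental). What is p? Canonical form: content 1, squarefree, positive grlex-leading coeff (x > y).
1. Degree: a generic line meets the curve in up to 3 points, so deg p = 3.
2. From the visible intercepts: it crosses the y-axis at the gridline y = 0; it meets the x-axis at x = 0 (among the integer gridlines).
3. Matching integer coefficients to the picture gives p.

x^3 - 2*x*y - 3*y^2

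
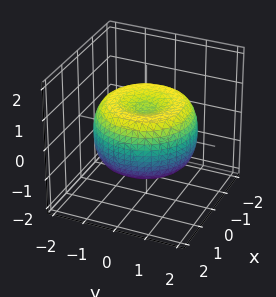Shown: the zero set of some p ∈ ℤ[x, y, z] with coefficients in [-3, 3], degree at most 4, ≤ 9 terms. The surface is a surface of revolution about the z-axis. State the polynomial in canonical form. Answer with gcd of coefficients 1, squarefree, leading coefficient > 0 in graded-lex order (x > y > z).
x^4 + 2*x^2*y^2 + y^4 - 2*x^2 - 2*y^2 + 2*z^2 - 1

1. Degree: the shape is more complex than any degree-3 surface, so deg p = 4.
2. Symmetries: the z-axis is an axis of rotation, so x and y enter only as x² + y².
3. From the axis intercepts and sections: a circular section at z = 0 has radius between 1 and 2.
4. Fitting integer coefficients to these (and the overall shape) gives p.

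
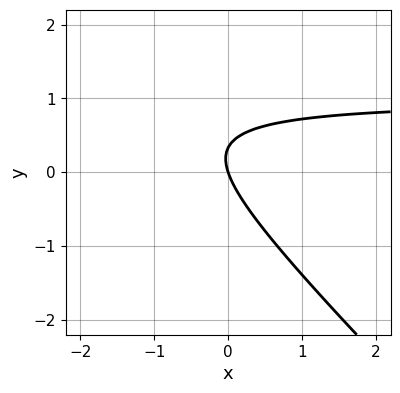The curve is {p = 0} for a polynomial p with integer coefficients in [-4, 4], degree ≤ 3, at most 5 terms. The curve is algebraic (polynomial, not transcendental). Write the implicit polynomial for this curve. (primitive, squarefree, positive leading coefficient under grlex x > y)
3*x*y + 3*y^2 - 3*x - y

1. deg p = 2. The shape is more complex than any degree-1 curve.
2. From the visible intercepts: it crosses the y-axis at the gridline y = 0; it meets the x-axis at x = 0 (among the integer gridlines).
3. The integer polynomial consistent with all of this is the stated p.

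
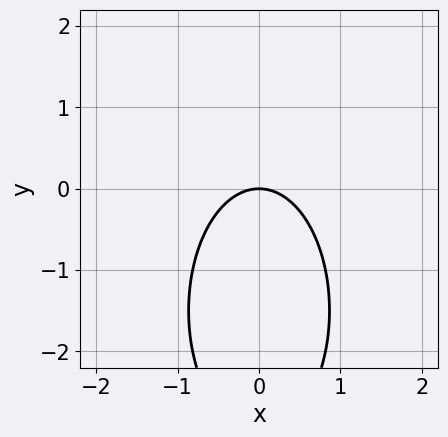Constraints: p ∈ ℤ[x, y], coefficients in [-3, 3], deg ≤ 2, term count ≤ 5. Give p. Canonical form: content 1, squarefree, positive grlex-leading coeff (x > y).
First, deg p = 2. A generic line meets the curve in up to 2 points.
Then, symmetries: mirror symmetry x ↦ −x ⇒ only even powers of x.
Next, from the axis intercepts and sections: one x-axis crossing is at x = 0; one y-axis crossing is at y = 0.
Finally, these observations pin down the coefficients.

3*x^2 + y^2 + 3*y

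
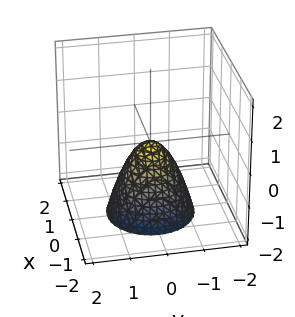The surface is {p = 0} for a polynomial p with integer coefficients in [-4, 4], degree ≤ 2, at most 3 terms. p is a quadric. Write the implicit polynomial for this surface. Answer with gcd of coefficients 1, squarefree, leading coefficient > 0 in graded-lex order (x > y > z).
3*x^2 + 3*y^2 + 2*z

The degree is 2 — a single bowl opening along one axis; a quadric.
Symmetries: the z-axis is an axis of rotation, so x and y enter only as x² + y².
Checking where it meets the axes: one x-axis crossing is at x = 0; a circular section at z = -2 has radius between 1 and 2; one z-axis crossing is at z = 0.
Assembling these constraints gives the stated polynomial.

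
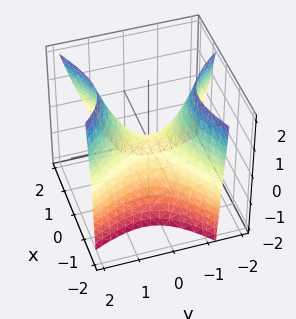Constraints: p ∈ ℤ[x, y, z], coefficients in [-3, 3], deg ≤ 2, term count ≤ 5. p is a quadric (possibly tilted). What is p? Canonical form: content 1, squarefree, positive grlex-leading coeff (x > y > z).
3*x^2 - 3*x*y + x*z - 3*y^2 + 3*z

The degree is 2 — no degree-1 surface has this shape.
From the axis intercepts and sections: it crosses the y-axis at the gridline y = 0; it crosses the x-axis at the gridline x = 0; it meets the z-axis at z = 0 (among the integer gridlines).
Together with the visible shape, these determine p as stated.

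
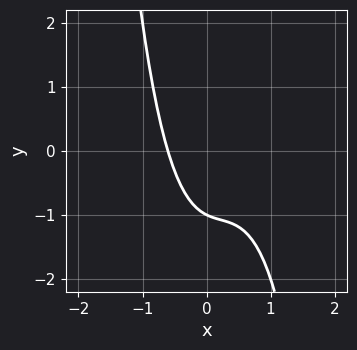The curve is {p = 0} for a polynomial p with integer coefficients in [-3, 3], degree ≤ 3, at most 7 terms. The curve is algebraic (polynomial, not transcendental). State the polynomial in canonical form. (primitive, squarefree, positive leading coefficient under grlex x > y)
First, degree: the shape is more complex than any degree-2 curve, so deg p = 3.
Then, against the integer gridlines: it meets the y-axis at y = -1 (among the integer gridlines).
Finally, these observations pin down the coefficients.

3*x^3 - 2*x^2 + x + 2*y + 2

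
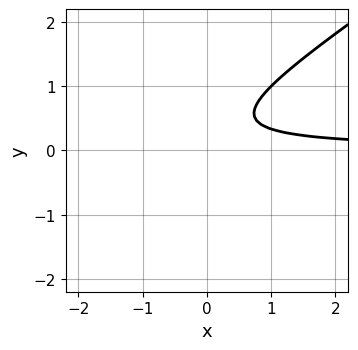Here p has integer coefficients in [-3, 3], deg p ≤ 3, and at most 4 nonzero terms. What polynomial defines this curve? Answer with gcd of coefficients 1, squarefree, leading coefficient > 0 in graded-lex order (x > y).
(a) Degree: no degree-1 curve has this shape, so deg p = 2.
(b) Checking where it meets the axes: no y-intercept at any integer in the box; no x-intercept at any integer in the box.
(c) Putting this together gives p.

2*x*y - 3*y^2 + 2*y - 1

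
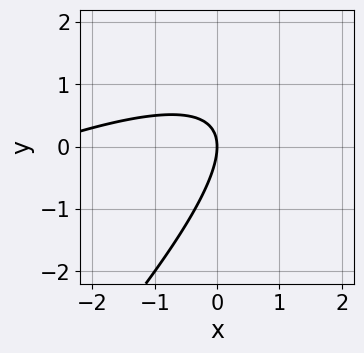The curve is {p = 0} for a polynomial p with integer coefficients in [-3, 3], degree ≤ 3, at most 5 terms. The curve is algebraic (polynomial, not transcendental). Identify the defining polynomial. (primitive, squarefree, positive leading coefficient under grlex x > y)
(a) The degree is 2 — the shape is more complex than any degree-1 curve.
(b) From the axis intercepts and sections: one y-axis crossing is at y = 0; one x-axis crossing is at x = 0.
(c) Solving for integer coefficients yields p as stated.

x^2 - 3*x*y + 2*y^2 + 3*x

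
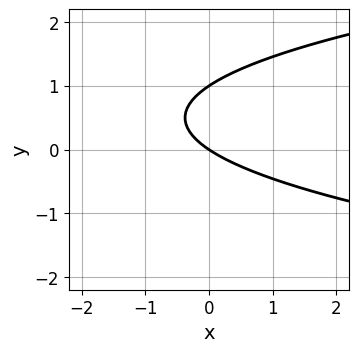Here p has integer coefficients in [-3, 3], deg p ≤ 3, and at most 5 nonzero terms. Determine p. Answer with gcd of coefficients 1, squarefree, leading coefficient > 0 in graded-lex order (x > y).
deg p = 2.
Against the integer gridlines: among the integer gridlines, it crosses the y-axis at y ∈ {0, 1}; it meets the x-axis at x = 0 (among the integer gridlines).
Fitting integer coefficients to these (and the overall shape) gives p.

3*y^2 - 2*x - 3*y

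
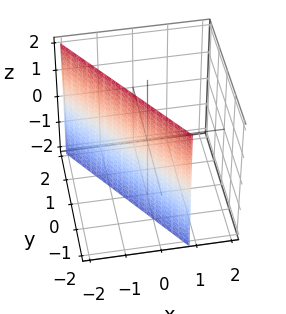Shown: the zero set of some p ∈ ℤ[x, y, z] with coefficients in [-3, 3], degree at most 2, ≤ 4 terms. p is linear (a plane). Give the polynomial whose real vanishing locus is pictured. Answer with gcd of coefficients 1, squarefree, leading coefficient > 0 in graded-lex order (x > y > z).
Degree: every cross-section is a straight line — this is a plane, so deg p = 1.
From the axis intercepts and sections: one y-axis crossing is at y = -1; the surface avoids every integer z-axis point in the box.
Matching integer coefficients to the picture gives p.

3*x + 2*y + 2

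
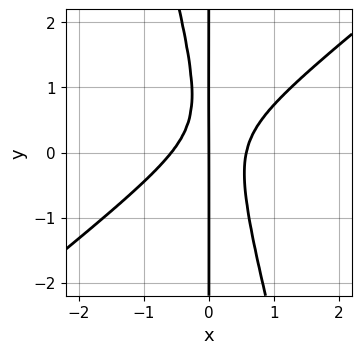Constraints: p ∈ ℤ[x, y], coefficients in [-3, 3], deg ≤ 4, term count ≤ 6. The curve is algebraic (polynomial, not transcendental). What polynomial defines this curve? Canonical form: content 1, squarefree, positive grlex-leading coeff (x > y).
First, deg p = 3. A generic line meets the curve in up to 3 points.
Then, reading off the gridlines: every point of the y-axis in the box is on the curve; it meets the x-axis at x = 0 (among the integer gridlines).
Finally, together with the visible shape, these determine p as stated.

3*x^3 - 3*x^2*y - x*y^2 + x*y - x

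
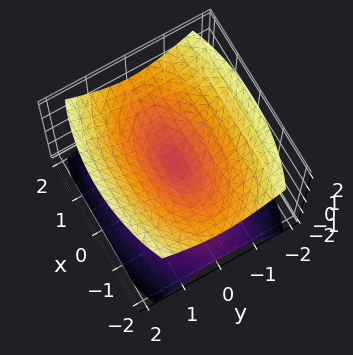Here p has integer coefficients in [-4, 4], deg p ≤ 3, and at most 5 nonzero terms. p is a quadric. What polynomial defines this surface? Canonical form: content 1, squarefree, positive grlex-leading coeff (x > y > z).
x^2 + 3*y^2 - 3*z^2

First, there are 2 components. They look like related sheets of one shape, so recover p as a whole.
Then, degree: a double cone through the origin; a quadric, so deg p = 2.
Then, symmetries: the x ↦ −x reflection is a symmetry, so x appears only in even powers; it's symmetric under y → −y, forcing even powers of y; mirror symmetry z ↦ −z ⇒ only even powers of z.
Then, from the visible intercepts: one z-axis crossing is at z = 0; one x-axis crossing is at x = 0; it meets the y-axis at y = 0 (among the integer gridlines).
Finally, together with the visible shape, these determine p as stated.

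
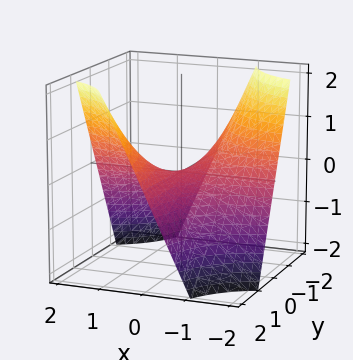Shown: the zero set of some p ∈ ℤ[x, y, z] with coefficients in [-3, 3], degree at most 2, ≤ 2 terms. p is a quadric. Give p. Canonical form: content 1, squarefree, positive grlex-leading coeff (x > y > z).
deg p = 2. A hyperbolic paraboloid; a quadric.
Against the integer gridlines: one z-axis crossing is at z = 0; the visible x-axis segment lies entirely on the surface.
Together with the visible shape, these determine p as stated. Check: (0, 1, 0) on the y-axis lies on the surface, and p(0, 1, 0) = 0. ✓

x*y - z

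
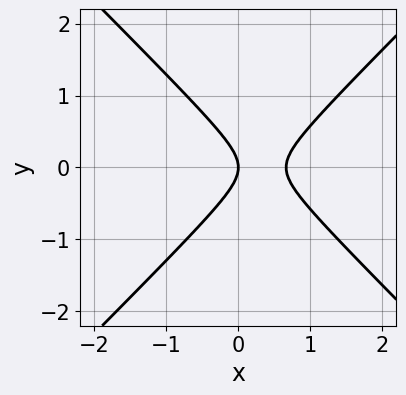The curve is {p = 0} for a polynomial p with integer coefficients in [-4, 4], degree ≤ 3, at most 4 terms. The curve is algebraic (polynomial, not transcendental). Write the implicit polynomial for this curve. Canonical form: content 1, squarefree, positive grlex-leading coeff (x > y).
3*x^2 - 3*y^2 - 2*x

The degree is 2 — the shape is more complex than any degree-1 curve.
Symmetries: mirror symmetry y ↦ −y ⇒ only even powers of y.
From the axis intercepts and sections: it meets the y-axis at y = 0 (among the integer gridlines); it crosses the x-axis at the gridline x = 0.
These observations pin down the coefficients.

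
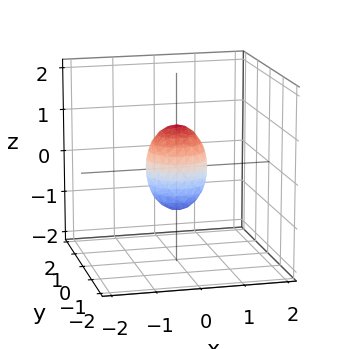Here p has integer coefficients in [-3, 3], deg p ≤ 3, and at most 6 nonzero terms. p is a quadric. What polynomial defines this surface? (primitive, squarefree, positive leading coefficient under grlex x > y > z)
The degree is 2 — bounded and convex; a quadric.
Symmetries: it's symmetric under z → −z, forcing even powers of z; every cross-section ⟂ z is a circle, so x, y appear only via x² + y².
From the visible intercepts: the z-axis gridline crossings are at z ∈ {-1, 1}; a circular section at z = 0 has radius between 0 and 1.
Fitting integer coefficients to these (and the overall shape) gives p.

2*x^2 + 2*y^2 + z^2 - 1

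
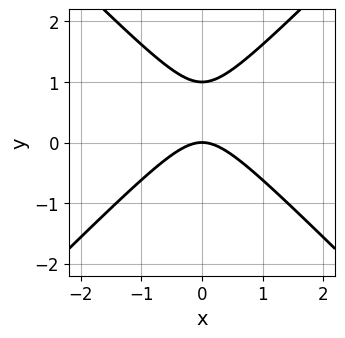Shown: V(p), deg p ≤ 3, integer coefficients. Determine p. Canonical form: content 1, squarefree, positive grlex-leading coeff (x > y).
The degree is 2 — a generic line meets the curve in up to 2 points.
Symmetries: mirror symmetry x ↦ −x ⇒ only even powers of x.
Against the integer gridlines: among the integer gridlines, it crosses the y-axis at y ∈ {0, 1}; it crosses the x-axis at the gridline x = 0.
Putting this together gives p.

x^2 - y^2 + y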